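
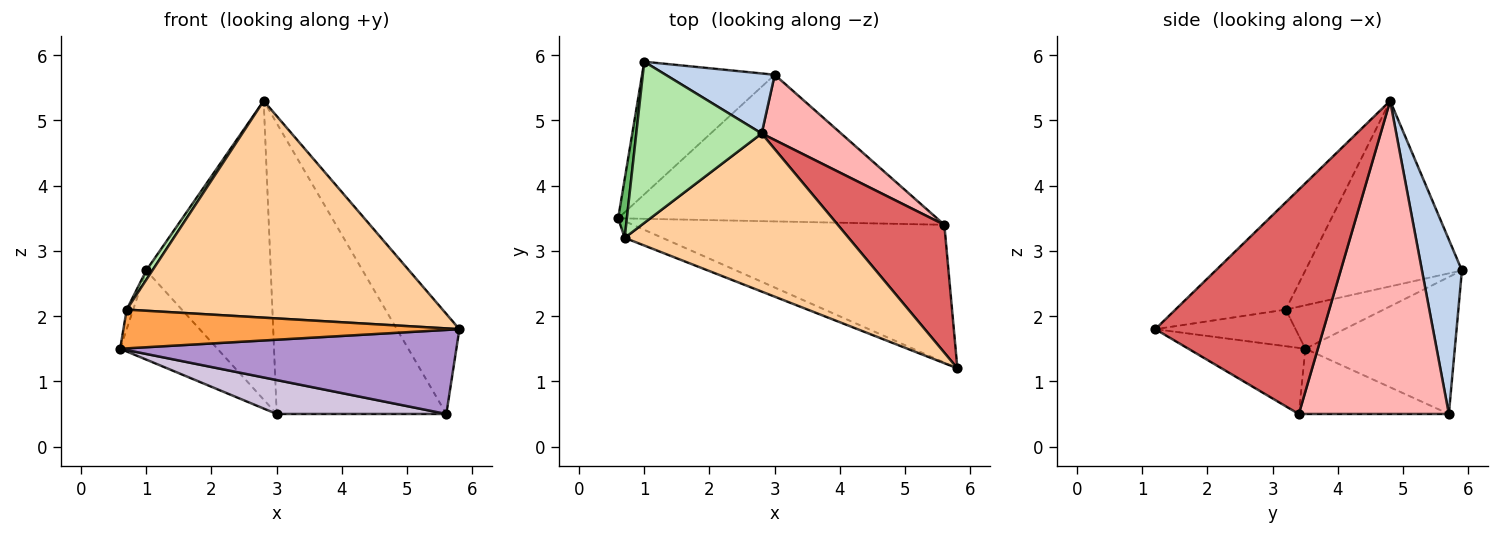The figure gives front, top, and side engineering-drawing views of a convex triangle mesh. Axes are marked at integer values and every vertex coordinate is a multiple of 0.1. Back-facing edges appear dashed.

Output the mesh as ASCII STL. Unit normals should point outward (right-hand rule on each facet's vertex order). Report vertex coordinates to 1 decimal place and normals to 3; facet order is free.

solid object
 facet normal -0.651 0.424 -0.630
  outer loop
   vertex 3.0 5.7 0.5
   vertex 0.6 3.5 1.5
   vertex 1.0 5.9 2.7
  endloop
 endfacet
 facet normal 0.300 0.935 0.188
  outer loop
   vertex 3.0 5.7 0.5
   vertex 1.0 5.9 2.7
   vertex 2.8 4.8 5.3
  endloop
 endfacet
 facet normal -0.358 -0.858 -0.369
  outer loop
   vertex 0.7 3.2 2.1
   vertex 0.6 3.5 1.5
   vertex 5.8 1.2 1.8
  endloop
 endfacet
 facet normal -0.272 -0.778 0.567
  outer loop
   vertex 0.7 3.2 2.1
   vertex 5.8 1.2 1.8
   vertex 2.8 4.8 5.3
  endloop
 endfacet
 facet normal -0.978 0.065 0.196
  outer loop
   vertex 0.7 3.2 2.1
   vertex 1.0 5.9 2.7
   vertex 0.6 3.5 1.5
  endloop
 endfacet
 facet normal -0.828 -0.032 0.560
  outer loop
   vertex 0.7 3.2 2.1
   vertex 2.8 4.8 5.3
   vertex 1.0 5.9 2.7
  endloop
 endfacet
 facet normal 0.856 0.318 0.407
  outer loop
   vertex 5.6 3.4 0.5
   vertex 2.8 4.8 5.3
   vertex 5.8 1.2 1.8
  endloop
 endfacet
 facet normal 0.653 0.739 0.166
  outer loop
   vertex 5.6 3.4 0.5
   vertex 3.0 5.7 0.5
   vertex 2.8 4.8 5.3
  endloop
 endfacet
 facet normal -0.178 -0.513 -0.840
  outer loop
   vertex 5.6 3.4 0.5
   vertex 5.8 1.2 1.8
   vertex 0.6 3.5 1.5
  endloop
 endfacet
 facet normal -0.196 -0.221 -0.955
  outer loop
   vertex 5.6 3.4 0.5
   vertex 0.6 3.5 1.5
   vertex 3.0 5.7 0.5
  endloop
 endfacet
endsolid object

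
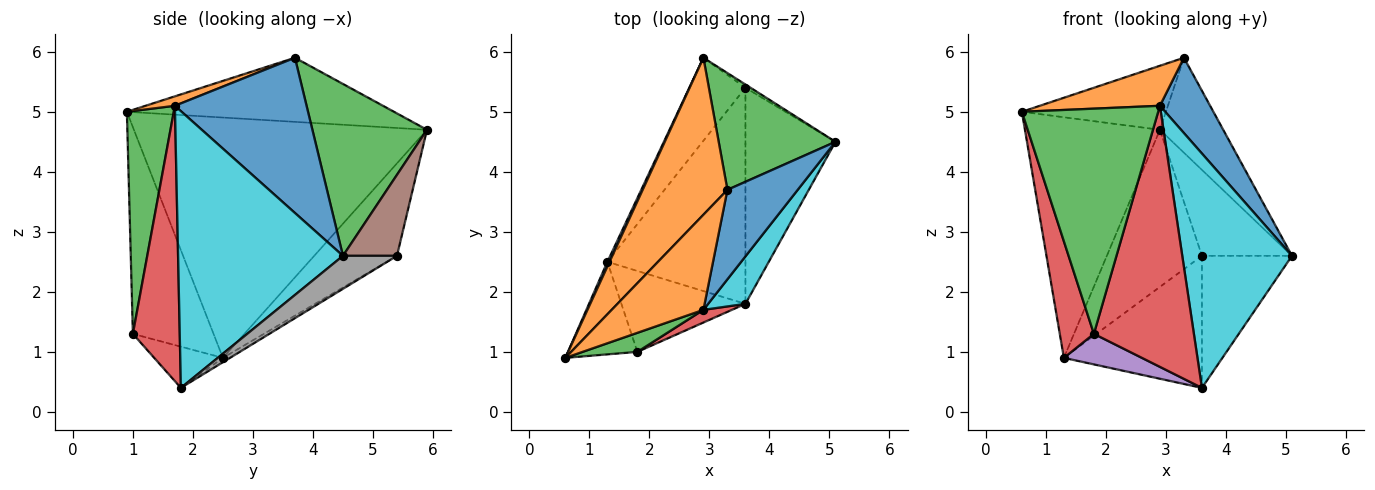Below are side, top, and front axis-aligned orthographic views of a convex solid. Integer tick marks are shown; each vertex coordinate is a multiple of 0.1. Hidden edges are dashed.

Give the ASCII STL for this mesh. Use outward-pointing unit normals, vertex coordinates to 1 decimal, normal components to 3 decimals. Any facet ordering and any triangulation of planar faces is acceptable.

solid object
 facet normal -0.908 0.418 0.008
  outer loop
   vertex 1.3 2.5 0.9
   vertex 0.6 0.9 5.0
   vertex 2.9 5.9 4.7
  endloop
 endfacet
 facet normal -0.574 0.309 0.758
  outer loop
   vertex 3.3 3.7 5.9
   vertex 2.9 5.9 4.7
   vertex 0.6 0.9 5.0
  endloop
 endfacet
 facet normal 0.752 0.416 0.511
  outer loop
   vertex 3.3 3.7 5.9
   vertex 5.1 4.5 2.6
   vertex 2.9 5.9 4.7
  endloop
 endfacet
 facet normal -0.880 -0.372 -0.295
  outer loop
   vertex 1.8 1.0 1.3
   vertex 0.6 0.9 5.0
   vertex 1.3 2.5 0.9
  endloop
 endfacet
 facet normal -0.297 -0.337 -0.893
  outer loop
   vertex 1.8 1.0 1.3
   vertex 1.3 2.5 0.9
   vertex 3.6 1.8 0.4
  endloop
 endfacet
 facet normal 0.514 0.857 -0.033
  outer loop
   vertex 3.6 5.4 2.6
   vertex 2.9 5.9 4.7
   vertex 5.1 4.5 2.6
  endloop
 endfacet
 facet normal -0.610 0.701 -0.370
  outer loop
   vertex 3.6 5.4 2.6
   vertex 1.3 2.5 0.9
   vertex 2.9 5.9 4.7
  endloop
 endfacet
 facet normal 0.299 0.498 -0.814
  outer loop
   vertex 3.6 5.4 2.6
   vertex 5.1 4.5 2.6
   vertex 3.6 1.8 0.4
  endloop
 endfacet
 facet normal -0.027 0.521 -0.853
  outer loop
   vertex 3.6 5.4 2.6
   vertex 3.6 1.8 0.4
   vertex 1.3 2.5 0.9
  endloop
 endfacet
 facet normal 0.827 -0.551 0.112
  outer loop
   vertex 2.9 1.7 5.1
   vertex 3.6 1.8 0.4
   vertex 5.1 4.5 2.6
  endloop
 endfacet
 facet normal 0.860 -0.328 0.390
  outer loop
   vertex 2.9 1.7 5.1
   vertex 5.1 4.5 2.6
   vertex 3.3 3.7 5.9
  endloop
 endfacet
 facet normal 0.094 -0.386 0.918
  outer loop
   vertex 2.9 1.7 5.1
   vertex 3.3 3.7 5.9
   vertex 0.6 0.9 5.0
  endloop
 endfacet
 facet normal 0.324 -0.943 0.080
  outer loop
   vertex 2.9 1.7 5.1
   vertex 0.6 0.9 5.0
   vertex 1.8 1.0 1.3
  endloop
 endfacet
 facet normal 0.424 -0.905 0.044
  outer loop
   vertex 2.9 1.7 5.1
   vertex 1.8 1.0 1.3
   vertex 3.6 1.8 0.4
  endloop
 endfacet
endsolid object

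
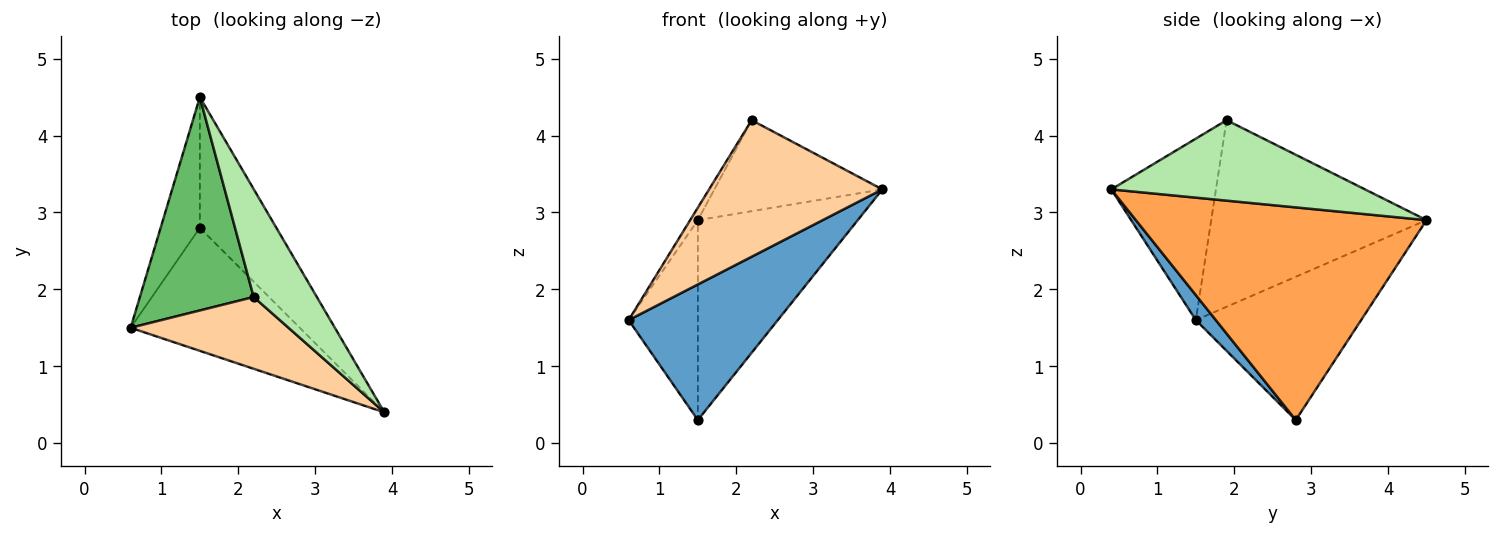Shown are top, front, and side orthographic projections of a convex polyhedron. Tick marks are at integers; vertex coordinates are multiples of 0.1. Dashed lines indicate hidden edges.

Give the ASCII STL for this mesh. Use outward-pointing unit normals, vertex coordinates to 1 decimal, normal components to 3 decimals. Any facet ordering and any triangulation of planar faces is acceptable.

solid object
 facet normal 0.099 -0.737 -0.669
  outer loop
   vertex 1.5 2.8 0.3
   vertex 3.9 0.4 3.3
   vertex 0.6 1.5 1.6
  endloop
 endfacet
 facet normal -0.894 0.374 -0.245
  outer loop
   vertex 1.5 2.8 0.3
   vertex 0.6 1.5 1.6
   vertex 1.5 4.5 2.9
  endloop
 endfacet
 facet normal 0.836 0.460 -0.301
  outer loop
   vertex 1.5 2.8 0.3
   vertex 1.5 4.5 2.9
   vertex 3.9 0.4 3.3
  endloop
 endfacet
 facet normal -0.472 -0.781 0.410
  outer loop
   vertex 2.2 1.9 4.2
   vertex 0.6 1.5 1.6
   vertex 3.9 0.4 3.3
  endloop
 endfacet
 facet normal -0.853 0.030 0.520
  outer loop
   vertex 2.2 1.9 4.2
   vertex 1.5 4.5 2.9
   vertex 0.6 1.5 1.6
  endloop
 endfacet
 facet normal 0.698 0.462 0.548
  outer loop
   vertex 2.2 1.9 4.2
   vertex 3.9 0.4 3.3
   vertex 1.5 4.5 2.9
  endloop
 endfacet
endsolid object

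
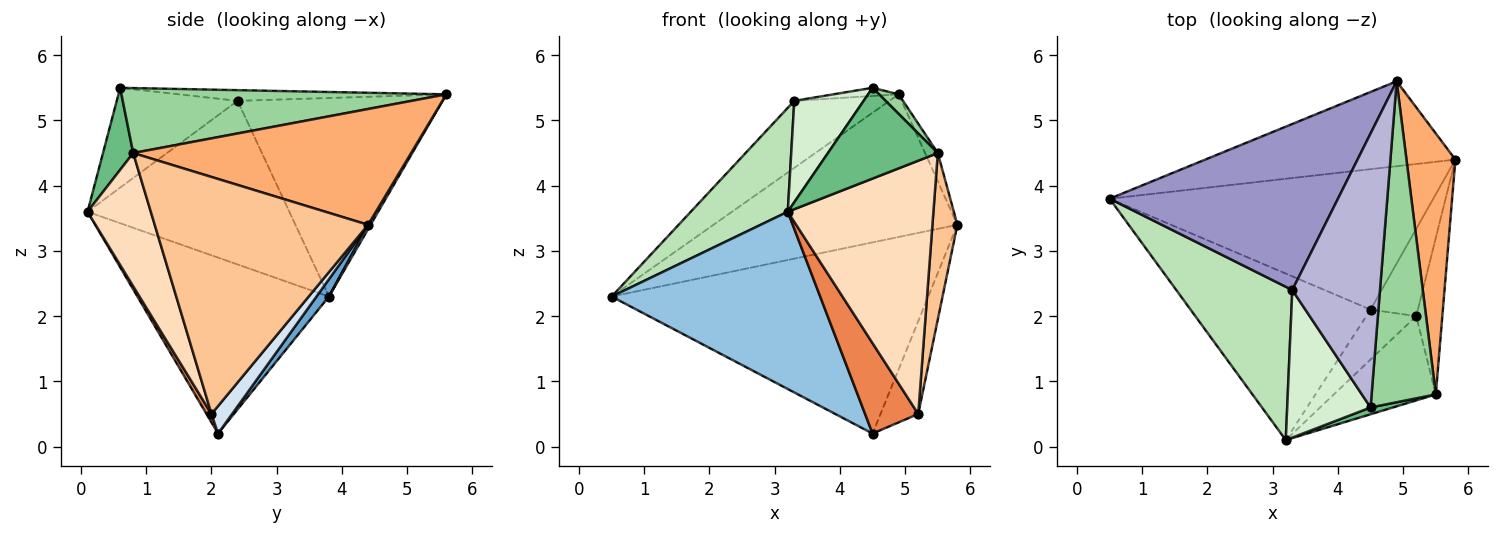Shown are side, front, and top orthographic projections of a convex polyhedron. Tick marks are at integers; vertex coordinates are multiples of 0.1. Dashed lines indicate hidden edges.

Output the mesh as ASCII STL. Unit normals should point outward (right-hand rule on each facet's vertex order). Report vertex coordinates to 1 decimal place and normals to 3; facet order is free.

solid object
 facet normal 0.032 0.805 -0.592
  outer loop
   vertex 4.5 2.1 0.2
   vertex 0.5 3.8 2.3
   vertex 5.8 4.4 3.4
  endloop
 endfacet
 facet normal -0.556 -0.606 -0.569
  outer loop
   vertex 4.5 2.1 0.2
   vertex 3.2 0.1 3.6
   vertex 0.5 3.8 2.3
  endloop
 endfacet
 facet normal 0.009 0.859 -0.512
  outer loop
   vertex 4.9 5.6 5.4
   vertex 5.8 4.4 3.4
   vertex 0.5 3.8 2.3
  endloop
 endfacet
 facet normal 0.370 0.677 -0.637
  outer loop
   vertex 5.2 2.0 0.5
   vertex 4.5 2.1 0.2
   vertex 5.8 4.4 3.4
  endloop
 endfacet
 facet normal 0.082 -0.872 -0.482
  outer loop
   vertex 5.2 2.0 0.5
   vertex 3.2 0.1 3.6
   vertex 4.5 2.1 0.2
  endloop
 endfacet
 facet normal 0.920 0.042 0.389
  outer loop
   vertex 5.5 0.8 4.5
   vertex 5.8 4.4 3.4
   vertex 4.9 5.6 5.4
  endloop
 endfacet
 facet normal 0.987 -0.115 -0.109
  outer loop
   vertex 5.5 0.8 4.5
   vertex 5.2 2.0 0.5
   vertex 5.8 4.4 3.4
  endloop
 endfacet
 facet normal 0.381 -0.877 -0.292
  outer loop
   vertex 5.5 0.8 4.5
   vertex 3.2 0.1 3.6
   vertex 5.2 2.0 0.5
  endloop
 endfacet
 facet normal 0.264 -0.962 0.072
  outer loop
   vertex 4.5 0.6 5.5
   vertex 3.2 0.1 3.6
   vertex 5.5 0.8 4.5
  endloop
 endfacet
 facet normal 0.711 -0.043 0.702
  outer loop
   vertex 4.5 0.6 5.5
   vertex 5.5 0.8 4.5
   vertex 4.9 5.6 5.4
  endloop
 endfacet
 facet normal -0.759 -0.365 0.539
  outer loop
   vertex 3.3 2.4 5.3
   vertex 0.5 3.8 2.3
   vertex 3.2 0.1 3.6
  endloop
 endfacet
 facet normal -0.702 -0.403 0.587
  outer loop
   vertex 3.3 2.4 5.3
   vertex 3.2 0.1 3.6
   vertex 4.5 0.6 5.5
  endloop
 endfacet
 facet normal -0.628 0.291 0.722
  outer loop
   vertex 3.3 2.4 5.3
   vertex 4.9 5.6 5.4
   vertex 0.5 3.8 2.3
  endloop
 endfacet
 facet normal -0.121 0.030 0.992
  outer loop
   vertex 3.3 2.4 5.3
   vertex 4.5 0.6 5.5
   vertex 4.9 5.6 5.4
  endloop
 endfacet
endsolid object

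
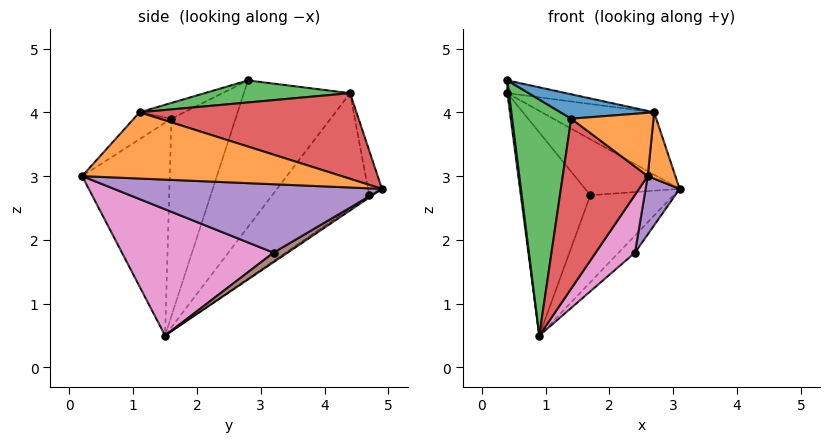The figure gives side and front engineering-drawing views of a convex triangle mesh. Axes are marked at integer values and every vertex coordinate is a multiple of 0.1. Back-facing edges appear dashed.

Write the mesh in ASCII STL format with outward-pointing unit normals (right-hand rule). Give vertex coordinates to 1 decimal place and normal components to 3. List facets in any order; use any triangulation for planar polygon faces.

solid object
 facet normal -0.993 -0.015 -0.119
  outer loop
   vertex 0.4 4.4 4.3
   vertex 0.9 1.5 0.5
   vertex 0.4 2.8 4.5
  endloop
 endfacet
 facet normal 0.994 -0.106 -0.004
  outer loop
   vertex 2.7 1.1 4.0
   vertex 2.6 0.2 3.0
   vertex 3.1 4.9 2.8
  endloop
 endfacet
 facet normal 0.294 0.119 0.948
  outer loop
   vertex 2.7 1.1 4.0
   vertex 0.4 4.4 4.3
   vertex 0.4 2.8 4.5
  endloop
 endfacet
 facet normal 0.440 0.228 0.868
  outer loop
   vertex 2.7 1.1 4.0
   vertex 3.1 4.9 2.8
   vertex 0.4 4.4 4.3
  endloop
 endfacet
 facet normal 0.894 -0.114 -0.433
  outer loop
   vertex 2.4 3.2 1.8
   vertex 3.1 4.9 2.8
   vertex 2.6 0.2 3.0
  endloop
 endfacet
 facet normal 0.325 0.376 -0.867
  outer loop
   vertex 2.4 3.2 1.8
   vertex 0.9 1.5 0.5
   vertex 3.1 4.9 2.8
  endloop
 endfacet
 facet normal 0.760 -0.197 -0.619
  outer loop
   vertex 2.4 3.2 1.8
   vertex 2.6 0.2 3.0
   vertex 0.9 1.5 0.5
  endloop
 endfacet
 facet normal -0.023 0.570 -0.821
  outer loop
   vertex 1.7 4.7 2.7
   vertex 3.1 4.9 2.8
   vertex 0.9 1.5 0.5
  endloop
 endfacet
 facet normal -0.146 0.987 0.067
  outer loop
   vertex 1.7 4.7 2.7
   vertex 0.4 4.4 4.3
   vertex 3.1 4.9 2.8
  endloop
 endfacet
 facet normal -0.712 0.510 -0.483
  outer loop
   vertex 1.7 4.7 2.7
   vertex 0.9 1.5 0.5
   vertex 0.4 4.4 4.3
  endloop
 endfacet
 facet normal -0.292 -0.611 0.736
  outer loop
   vertex 1.4 1.6 3.9
   vertex 2.7 1.1 4.0
   vertex 0.4 2.8 4.5
  endloop
 endfacet
 facet normal -0.315 -0.689 0.652
  outer loop
   vertex 1.4 1.6 3.9
   vertex 2.6 0.2 3.0
   vertex 2.7 1.1 4.0
  endloop
 endfacet
 facet normal -0.730 -0.672 0.127
  outer loop
   vertex 1.4 1.6 3.9
   vertex 0.4 2.8 4.5
   vertex 0.9 1.5 0.5
  endloop
 endfacet
 facet normal -0.712 -0.691 0.125
  outer loop
   vertex 1.4 1.6 3.9
   vertex 0.9 1.5 0.5
   vertex 2.6 0.2 3.0
  endloop
 endfacet
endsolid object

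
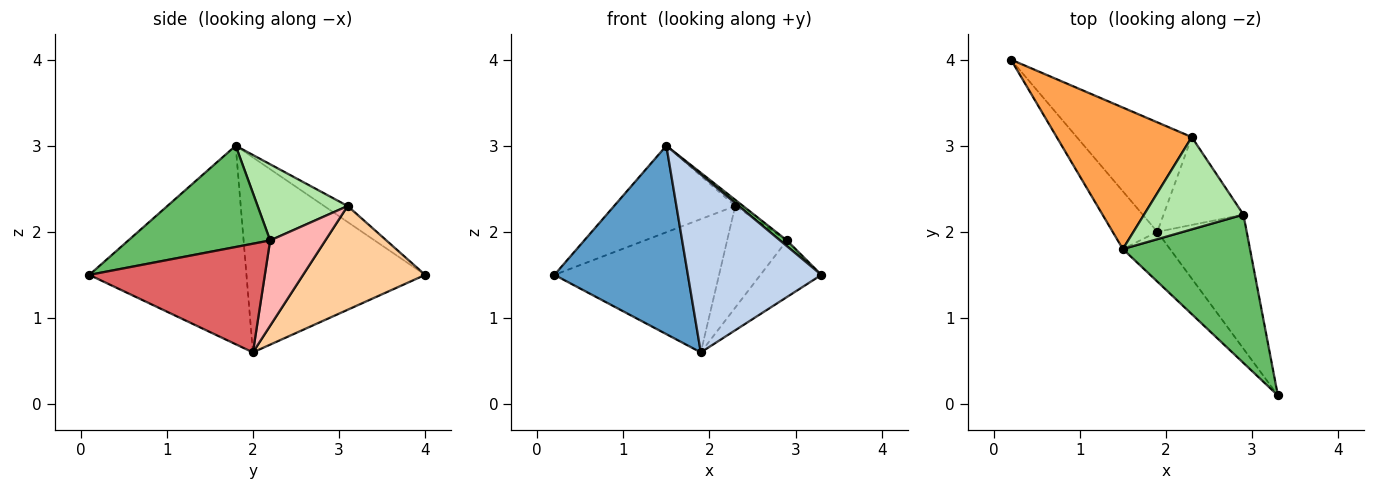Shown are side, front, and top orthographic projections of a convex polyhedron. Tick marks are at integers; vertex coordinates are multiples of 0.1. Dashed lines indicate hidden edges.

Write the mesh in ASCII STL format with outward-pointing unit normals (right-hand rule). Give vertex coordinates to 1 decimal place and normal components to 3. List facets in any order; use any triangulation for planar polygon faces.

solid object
 facet normal -0.788 -0.589 -0.180
  outer loop
   vertex 1.9 2.0 0.6
   vertex 1.5 1.8 3.0
   vertex 0.2 4.0 1.5
  endloop
 endfacet
 facet normal -0.750 -0.637 -0.178
  outer loop
   vertex 1.9 2.0 0.6
   vertex 3.3 0.1 1.5
   vertex 1.5 1.8 3.0
  endloop
 endfacet
 facet normal -0.101 0.519 0.849
  outer loop
   vertex 2.3 3.1 2.3
   vertex 0.2 4.0 1.5
   vertex 1.5 1.8 3.0
  endloop
 endfacet
 facet normal 0.497 0.670 -0.551
  outer loop
   vertex 2.3 3.1 2.3
   vertex 1.9 2.0 0.6
   vertex 0.2 4.0 1.5
  endloop
 endfacet
 facet normal 0.623 -0.030 0.782
  outer loop
   vertex 2.9 2.2 1.9
   vertex 1.5 1.8 3.0
   vertex 3.3 0.1 1.5
  endloop
 endfacet
 facet normal 0.608 0.053 0.792
  outer loop
   vertex 2.9 2.2 1.9
   vertex 2.3 3.1 2.3
   vertex 1.5 1.8 3.0
  endloop
 endfacet
 facet normal 0.746 0.259 -0.614
  outer loop
   vertex 2.9 2.2 1.9
   vertex 3.3 0.1 1.5
   vertex 1.9 2.0 0.6
  endloop
 endfacet
 facet normal 0.573 0.620 -0.536
  outer loop
   vertex 2.9 2.2 1.9
   vertex 1.9 2.0 0.6
   vertex 2.3 3.1 2.3
  endloop
 endfacet
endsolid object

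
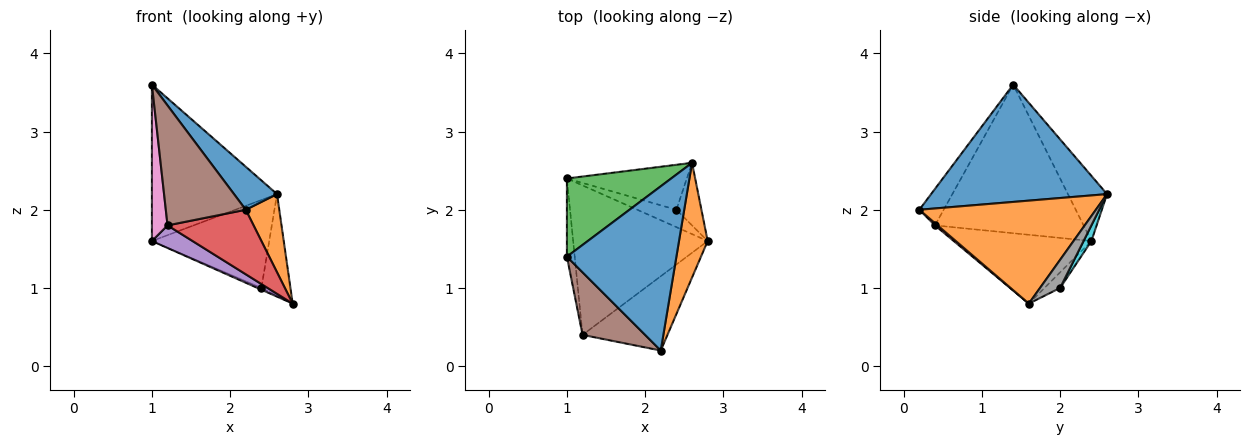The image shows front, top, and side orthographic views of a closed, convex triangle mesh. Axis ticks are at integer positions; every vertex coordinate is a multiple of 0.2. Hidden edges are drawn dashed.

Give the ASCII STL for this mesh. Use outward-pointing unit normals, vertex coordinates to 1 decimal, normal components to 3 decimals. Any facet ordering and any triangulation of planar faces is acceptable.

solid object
 facet normal 0.720 -0.176 0.672
  outer loop
   vertex 2.6 2.6 2.2
   vertex 1.0 1.4 3.6
   vertex 2.2 0.2 2.0
  endloop
 endfacet
 facet normal 0.948 -0.180 0.264
  outer loop
   vertex 2.6 2.6 2.2
   vertex 2.2 0.2 2.0
   vertex 2.8 1.6 0.8
  endloop
 endfacet
 facet normal -0.269 0.861 0.431
  outer loop
   vertex 1.0 2.4 1.6
   vertex 1.0 1.4 3.6
   vertex 2.6 2.6 2.2
  endloop
 endfacet
 facet normal 0.020 -0.656 -0.755
  outer loop
   vertex 1.2 0.4 1.8
   vertex 2.8 1.6 0.8
   vertex 2.2 0.2 2.0
  endloop
 endfacet
 facet normal -0.451 -0.133 -0.882
  outer loop
   vertex 1.2 0.4 1.8
   vertex 1.0 2.4 1.6
   vertex 2.8 1.6 0.8
  endloop
 endfacet
 facet normal -0.261 -0.856 0.447
  outer loop
   vertex 1.2 0.4 1.8
   vertex 2.2 0.2 2.0
   vertex 1.0 1.4 3.6
  endloop
 endfacet
 facet normal -0.993 -0.105 -0.052
  outer loop
   vertex 1.2 0.4 1.8
   vertex 1.0 1.4 3.6
   vertex 1.0 2.4 1.6
  endloop
 endfacet
 facet normal 0.508 0.734 -0.451
  outer loop
   vertex 2.4 2.0 1.0
   vertex 2.6 2.6 2.2
   vertex 2.8 1.6 0.8
  endloop
 endfacet
 facet normal -0.370 0.092 -0.925
  outer loop
   vertex 2.4 2.0 1.0
   vertex 2.8 1.6 0.8
   vertex 1.0 2.4 1.6
  endloop
 endfacet
 facet normal 0.059 0.889 -0.454
  outer loop
   vertex 2.4 2.0 1.0
   vertex 1.0 2.4 1.6
   vertex 2.6 2.6 2.2
  endloop
 endfacet
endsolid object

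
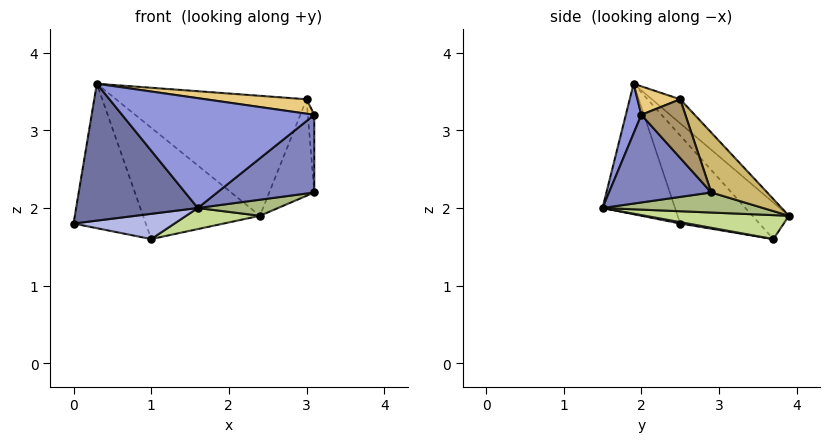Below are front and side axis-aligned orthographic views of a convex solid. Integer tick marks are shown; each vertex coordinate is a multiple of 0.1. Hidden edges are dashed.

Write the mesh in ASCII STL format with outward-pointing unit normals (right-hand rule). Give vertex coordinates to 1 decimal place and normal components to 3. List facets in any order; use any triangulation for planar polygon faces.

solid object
 facet normal -0.502 -0.842 -0.197
  outer loop
   vertex 0.3 1.9 3.6
   vertex 0.0 2.5 1.8
   vertex 1.6 1.5 2.0
  endloop
 endfacet
 facet normal 0.616 -0.585 -0.527
  outer loop
   vertex 3.1 2.0 3.2
   vertex 1.6 1.5 2.0
   vertex 3.1 2.9 2.2
  endloop
 endfacet
 facet normal 0.077 -0.951 0.300
  outer loop
   vertex 3.1 2.0 3.2
   vertex 0.3 1.9 3.6
   vertex 1.6 1.5 2.0
  endloop
 endfacet
 facet normal 0.013 -0.175 -0.984
  outer loop
   vertex 1.0 3.7 1.6
   vertex 1.6 1.5 2.0
   vertex 0.0 2.5 1.8
  endloop
 endfacet
 facet normal -0.698 0.636 0.328
  outer loop
   vertex 1.0 3.7 1.6
   vertex 0.0 2.5 1.8
   vertex 0.3 1.9 3.6
  endloop
 endfacet
 facet normal 0.241 -0.120 -0.963
  outer loop
   vertex 2.4 3.9 1.9
   vertex 3.1 2.9 2.2
   vertex 1.6 1.5 2.0
  endloop
 endfacet
 facet normal 0.224 -0.115 -0.968
  outer loop
   vertex 2.4 3.9 1.9
   vertex 1.6 1.5 2.0
   vertex 1.0 3.7 1.6
  endloop
 endfacet
 facet normal -0.238 0.762 0.602
  outer loop
   vertex 2.4 3.9 1.9
   vertex 1.0 3.7 1.6
   vertex 0.3 1.9 3.6
  endloop
 endfacet
 facet normal 0.981 0.144 0.130
  outer loop
   vertex 3.0 2.5 3.4
   vertex 3.1 2.0 3.2
   vertex 3.1 2.9 2.2
  endloop
 endfacet
 facet normal 0.751 0.605 0.264
  outer loop
   vertex 3.0 2.5 3.4
   vertex 3.1 2.9 2.2
   vertex 2.4 3.9 1.9
  endloop
 endfacet
 facet normal 0.145 -0.342 0.928
  outer loop
   vertex 3.0 2.5 3.4
   vertex 0.3 1.9 3.6
   vertex 3.1 2.0 3.2
  endloop
 endfacet
 facet normal -0.105 0.706 0.701
  outer loop
   vertex 3.0 2.5 3.4
   vertex 2.4 3.9 1.9
   vertex 0.3 1.9 3.6
  endloop
 endfacet
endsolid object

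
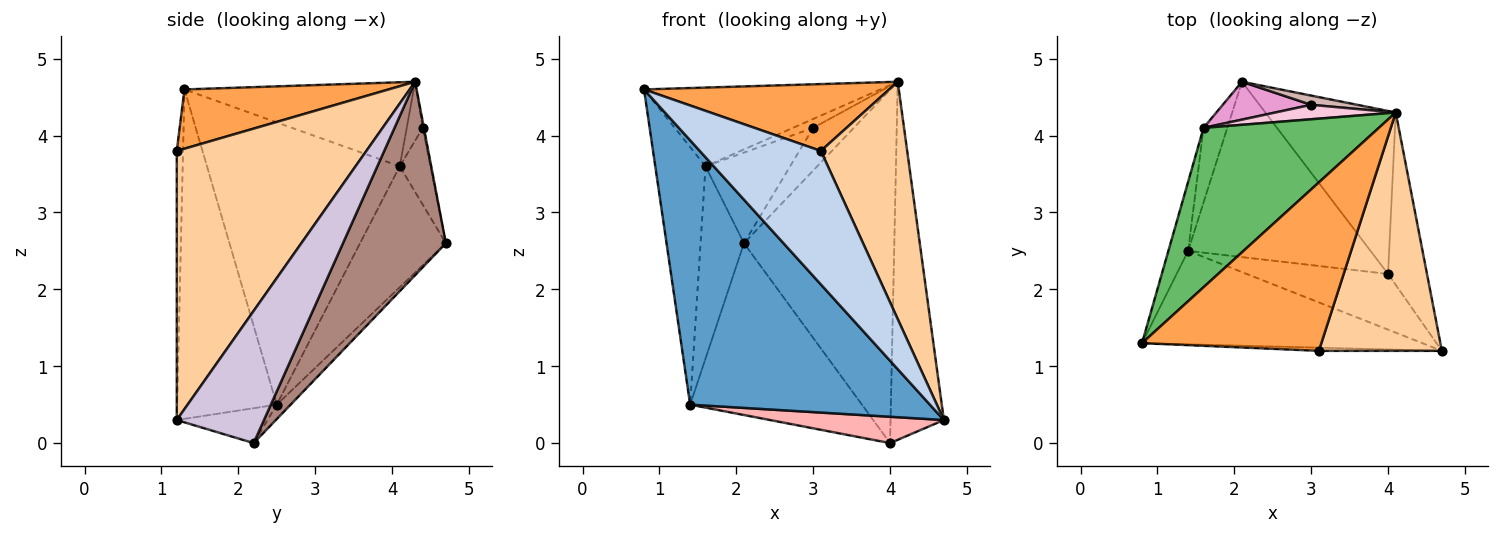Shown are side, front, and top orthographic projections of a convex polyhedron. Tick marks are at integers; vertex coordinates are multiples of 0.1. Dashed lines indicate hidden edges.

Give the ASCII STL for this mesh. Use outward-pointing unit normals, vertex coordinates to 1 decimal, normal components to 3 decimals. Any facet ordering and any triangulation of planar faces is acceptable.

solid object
 facet normal -0.365 -0.878 -0.310
  outer loop
   vertex 1.4 2.5 0.5
   vertex 4.7 1.2 0.3
   vertex 0.8 1.3 4.6
  endloop
 endfacet
 facet normal -0.052 -0.998 -0.024
  outer loop
   vertex 3.1 1.2 3.8
   vertex 0.8 1.3 4.6
   vertex 4.7 1.2 0.3
  endloop
 endfacet
 facet normal 0.294 -0.353 0.888
  outer loop
   vertex 3.1 1.2 3.8
   vertex 4.1 4.3 4.7
   vertex 0.8 1.3 4.6
  endloop
 endfacet
 facet normal 0.840 -0.383 0.384
  outer loop
   vertex 3.1 1.2 3.8
   vertex 4.7 1.2 0.3
   vertex 4.1 4.3 4.7
  endloop
 endfacet
 facet normal -0.395 0.407 0.824
  outer loop
   vertex 1.6 4.1 3.6
   vertex 0.8 1.3 4.6
   vertex 4.1 4.3 4.7
  endloop
 endfacet
 facet normal -0.965 0.252 -0.068
  outer loop
   vertex 1.6 4.1 3.6
   vertex 1.4 2.5 0.5
   vertex 0.8 1.3 4.6
  endloop
 endfacet
 facet normal -0.879 0.445 -0.173
  outer loop
   vertex 1.6 4.1 3.6
   vertex 2.1 4.7 2.6
   vertex 1.4 2.5 0.5
  endloop
 endfacet
 facet normal -0.218 -0.417 -0.882
  outer loop
   vertex 4.0 2.2 0.0
   vertex 4.7 1.2 0.3
   vertex 1.4 2.5 0.5
  endloop
 endfacet
 facet normal -0.057 0.699 -0.713
  outer loop
   vertex 4.0 2.2 0.0
   vertex 1.4 2.5 0.5
   vertex 2.1 4.7 2.6
  endloop
 endfacet
 facet normal 0.827 0.506 -0.244
  outer loop
   vertex 4.0 2.2 0.0
   vertex 4.1 4.3 4.7
   vertex 4.7 1.2 0.3
  endloop
 endfacet
 facet normal 0.528 0.771 -0.356
  outer loop
   vertex 4.0 2.2 0.0
   vertex 2.1 4.7 2.6
   vertex 4.1 4.3 4.7
  endloop
 endfacet
 facet normal -0.026 0.977 0.211
  outer loop
   vertex 3.0 4.4 4.1
   vertex 4.1 4.3 4.7
   vertex 2.1 4.7 2.6
  endloop
 endfacet
 facet normal -0.318 0.875 0.366
  outer loop
   vertex 3.0 4.4 4.1
   vertex 2.1 4.7 2.6
   vertex 1.6 4.1 3.6
  endloop
 endfacet
 facet normal -0.384 0.485 0.786
  outer loop
   vertex 3.0 4.4 4.1
   vertex 1.6 4.1 3.6
   vertex 4.1 4.3 4.7
  endloop
 endfacet
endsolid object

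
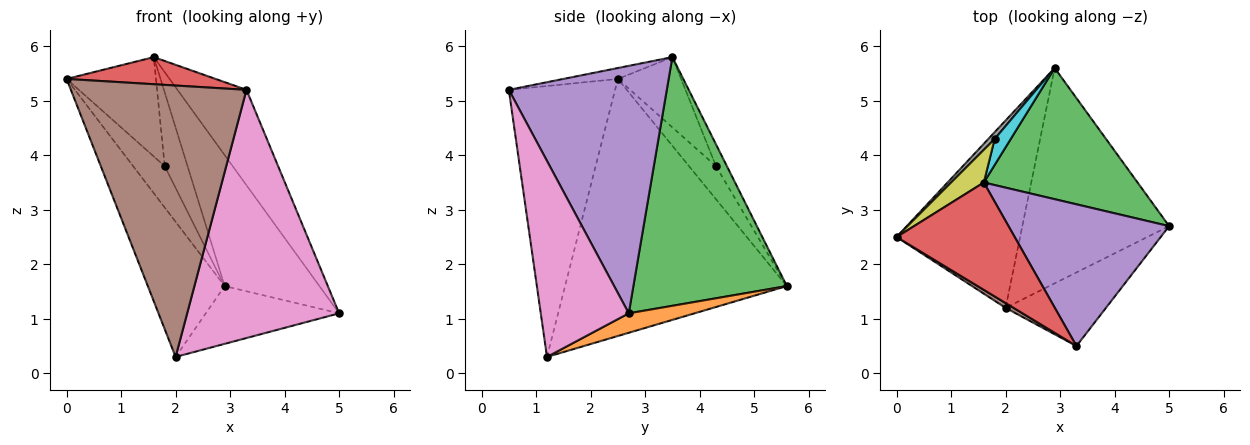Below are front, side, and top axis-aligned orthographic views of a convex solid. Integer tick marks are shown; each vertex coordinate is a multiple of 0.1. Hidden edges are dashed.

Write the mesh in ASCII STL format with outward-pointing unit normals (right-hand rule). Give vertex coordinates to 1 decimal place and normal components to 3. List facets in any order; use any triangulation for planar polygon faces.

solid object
 facet normal -0.860 0.298 -0.413
  outer loop
   vertex 2.0 1.2 0.3
   vertex 0.0 2.5 5.4
   vertex 2.9 5.6 1.6
  endloop
 endfacet
 facet normal 0.127 0.257 -0.958
  outer loop
   vertex 2.0 1.2 0.3
   vertex 2.9 5.6 1.6
   vertex 5.0 2.7 1.1
  endloop
 endfacet
 facet normal 0.753 0.465 0.466
  outer loop
   vertex 1.6 3.5 5.8
   vertex 5.0 2.7 1.1
   vertex 2.9 5.6 1.6
  endloop
 endfacet
 facet normal -0.089 -0.244 0.966
  outer loop
   vertex 3.3 0.5 5.2
   vertex 1.6 3.5 5.8
   vertex 0.0 2.5 5.4
  endloop
 endfacet
 facet normal 0.788 0.344 0.511
  outer loop
   vertex 3.3 0.5 5.2
   vertex 5.0 2.7 1.1
   vertex 1.6 3.5 5.8
  endloop
 endfacet
 facet normal -0.518 -0.856 0.015
  outer loop
   vertex 3.3 0.5 5.2
   vertex 0.0 2.5 5.4
   vertex 2.0 1.2 0.3
  endloop
 endfacet
 facet normal 0.485 -0.838 -0.249
  outer loop
   vertex 3.3 0.5 5.2
   vertex 2.0 1.2 0.3
   vertex 5.0 2.7 1.1
  endloop
 endfacet
 facet normal -0.645 0.754 0.123
  outer loop
   vertex 1.8 4.3 3.8
   vertex 2.9 5.6 1.6
   vertex 0.0 2.5 5.4
  endloop
 endfacet
 facet normal -0.558 0.788 0.260
  outer loop
   vertex 1.8 4.3 3.8
   vertex 0.0 2.5 5.4
   vertex 1.6 3.5 5.8
  endloop
 endfacet
 facet normal -0.410 0.860 0.303
  outer loop
   vertex 1.8 4.3 3.8
   vertex 1.6 3.5 5.8
   vertex 2.9 5.6 1.6
  endloop
 endfacet
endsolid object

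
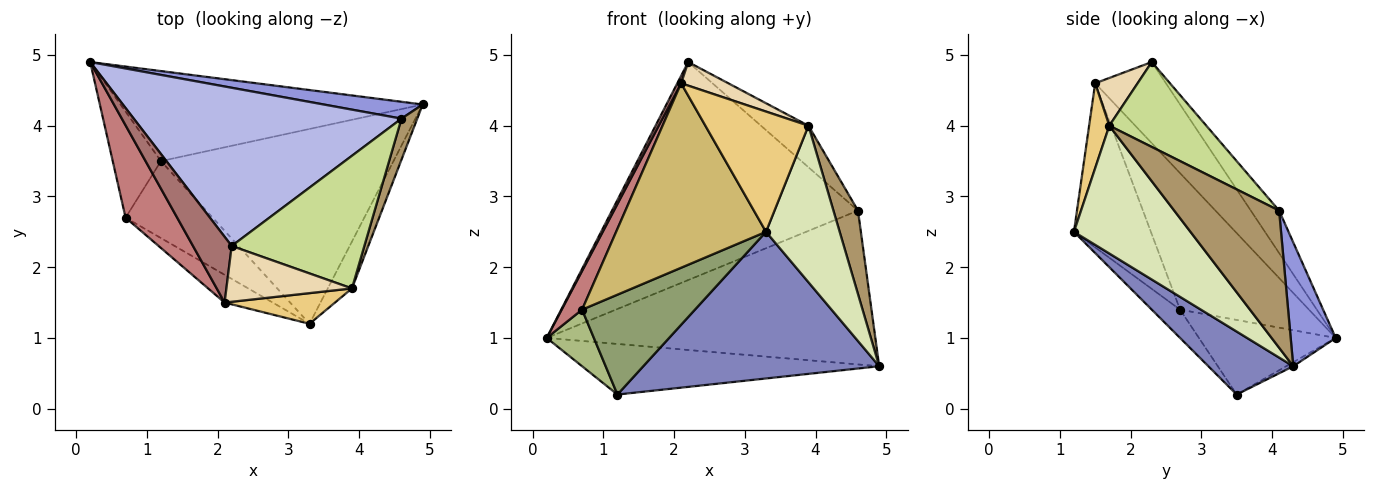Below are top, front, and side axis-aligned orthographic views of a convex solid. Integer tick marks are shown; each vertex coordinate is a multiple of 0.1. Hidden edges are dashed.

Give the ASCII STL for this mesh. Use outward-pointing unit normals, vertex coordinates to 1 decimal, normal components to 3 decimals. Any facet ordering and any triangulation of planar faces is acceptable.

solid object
 facet normal -0.012 0.490 -0.872
  outer loop
   vertex 1.2 3.5 0.2
   vertex 0.2 4.9 1.0
   vertex 4.9 4.3 0.6
  endloop
 endfacet
 facet normal 0.212 -0.588 -0.781
  outer loop
   vertex 1.2 3.5 0.2
   vertex 4.9 4.3 0.6
   vertex 3.3 1.2 2.5
  endloop
 endfacet
 facet normal 0.135 0.985 0.108
  outer loop
   vertex 4.6 4.1 2.8
   vertex 4.9 4.3 0.6
   vertex 0.2 4.9 1.0
  endloop
 endfacet
 facet normal -0.093 0.806 0.585
  outer loop
   vertex 4.6 4.1 2.8
   vertex 0.2 4.9 1.0
   vertex 2.2 2.3 4.9
  endloop
 endfacet
 facet normal -0.195 -0.777 -0.599
  outer loop
   vertex 0.7 2.7 1.4
   vertex 1.2 3.5 0.2
   vertex 3.3 1.2 2.5
  endloop
 endfacet
 facet normal -0.807 -0.278 -0.522
  outer loop
   vertex 0.7 2.7 1.4
   vertex 0.2 4.9 1.0
   vertex 1.2 3.5 0.2
  endloop
 endfacet
 facet normal 0.521 0.255 0.814
  outer loop
   vertex 3.9 1.7 4.0
   vertex 4.6 4.1 2.8
   vertex 2.2 2.3 4.9
  endloop
 endfacet
 facet normal 0.835 -0.528 -0.158
  outer loop
   vertex 3.9 1.7 4.0
   vertex 3.3 1.2 2.5
   vertex 4.9 4.3 0.6
  endloop
 endfacet
 facet normal 0.968 -0.227 0.111
  outer loop
   vertex 3.9 1.7 4.0
   vertex 4.9 4.3 0.6
   vertex 4.6 4.1 2.8
  endloop
 endfacet
 facet normal -0.453 -0.882 -0.133
  outer loop
   vertex 2.1 1.5 4.6
   vertex 0.7 2.7 1.4
   vertex 3.3 1.2 2.5
  endloop
 endfacet
 facet normal 0.187 -0.952 0.243
  outer loop
   vertex 2.1 1.5 4.6
   vertex 3.3 1.2 2.5
   vertex 3.9 1.7 4.0
  endloop
 endfacet
 facet normal 0.331 -0.367 0.869
  outer loop
   vertex 2.1 1.5 4.6
   vertex 3.9 1.7 4.0
   vertex 2.2 2.3 4.9
  endloop
 endfacet
 facet normal -0.902 -0.049 0.430
  outer loop
   vertex 2.1 1.5 4.6
   vertex 2.2 2.3 4.9
   vertex 0.2 4.9 1.0
  endloop
 endfacet
 facet normal -0.925 -0.147 0.350
  outer loop
   vertex 2.1 1.5 4.6
   vertex 0.2 4.9 1.0
   vertex 0.7 2.7 1.4
  endloop
 endfacet
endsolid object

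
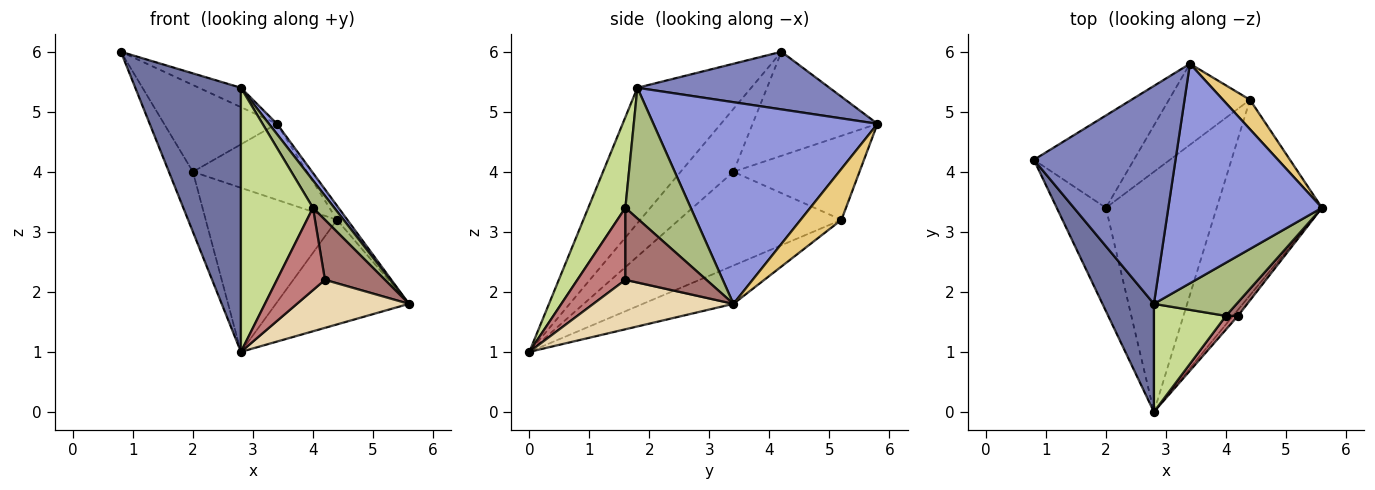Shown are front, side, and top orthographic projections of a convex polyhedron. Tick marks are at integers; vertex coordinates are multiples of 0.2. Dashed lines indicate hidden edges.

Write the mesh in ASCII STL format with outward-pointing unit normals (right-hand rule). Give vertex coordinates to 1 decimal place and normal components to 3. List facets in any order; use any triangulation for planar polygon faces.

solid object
 facet normal -0.706 -0.655 0.268
  outer loop
   vertex 2.8 1.8 5.4
   vertex 0.8 4.2 6.0
   vertex 2.8 0.0 1.0
  endloop
 endfacet
 facet normal 0.376 0.082 0.923
  outer loop
   vertex 2.8 1.8 5.4
   vertex 3.4 5.8 4.8
   vertex 0.8 4.2 6.0
  endloop
 endfacet
 facet normal 0.795 -0.028 0.606
  outer loop
   vertex 2.8 1.8 5.4
   vertex 5.6 3.4 1.8
   vertex 3.4 5.8 4.8
  endloop
 endfacet
 facet normal -0.742 0.337 -0.580
  outer loop
   vertex 2.0 3.4 4.0
   vertex 2.8 0.0 1.0
   vertex 0.8 4.2 6.0
  endloop
 endfacet
 facet normal -0.604 0.546 -0.581
  outer loop
   vertex 2.0 3.4 4.0
   vertex 0.8 4.2 6.0
   vertex 3.4 5.8 4.8
  endloop
 endfacet
 facet normal 0.815 -0.266 0.515
  outer loop
   vertex 4.0 1.6 3.4
   vertex 5.6 3.4 1.8
   vertex 2.8 1.8 5.4
  endloop
 endfacet
 facet normal 0.430 -0.835 0.342
  outer loop
   vertex 4.0 1.6 3.4
   vertex 2.8 1.8 5.4
   vertex 2.8 0.0 1.0
  endloop
 endfacet
 facet normal -0.573 0.463 -0.677
  outer loop
   vertex 4.4 5.2 3.2
   vertex 2.8 0.0 1.0
   vertex 2.0 3.4 4.0
  endloop
 endfacet
 facet normal -0.603 0.546 -0.582
  outer loop
   vertex 4.4 5.2 3.2
   vertex 2.0 3.4 4.0
   vertex 3.4 5.8 4.8
  endloop
 endfacet
 facet normal -0.306 0.449 -0.840
  outer loop
   vertex 4.4 5.2 3.2
   vertex 5.6 3.4 1.8
   vertex 2.8 0.0 1.0
  endloop
 endfacet
 facet normal 0.862 0.220 0.456
  outer loop
   vertex 4.4 5.2 3.2
   vertex 3.4 5.8 4.8
   vertex 5.6 3.4 1.8
  endloop
 endfacet
 facet normal 0.778 -0.623 -0.078
  outer loop
   vertex 4.2 1.6 2.2
   vertex 2.8 0.0 1.0
   vertex 5.6 3.4 1.8
  endloop
 endfacet
 facet normal 0.796 -0.590 0.133
  outer loop
   vertex 4.2 1.6 2.2
   vertex 5.6 3.4 1.8
   vertex 4.0 1.6 3.4
  endloop
 endfacet
 facet normal 0.702 -0.702 0.117
  outer loop
   vertex 4.2 1.6 2.2
   vertex 4.0 1.6 3.4
   vertex 2.8 0.0 1.0
  endloop
 endfacet
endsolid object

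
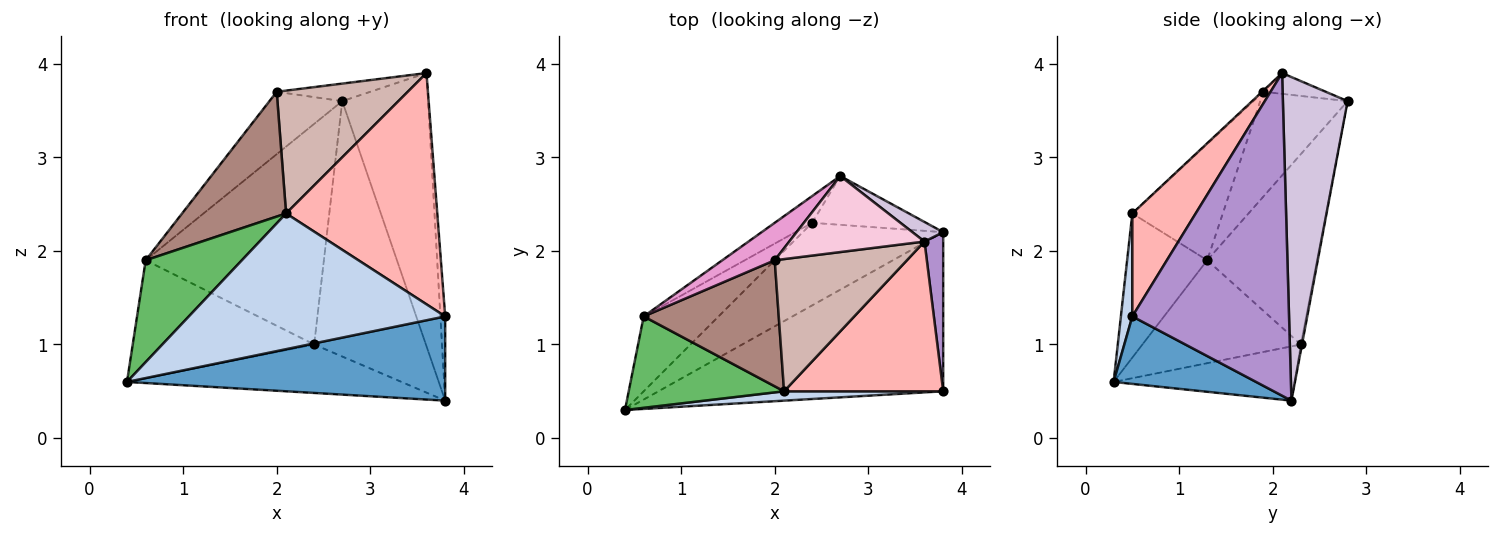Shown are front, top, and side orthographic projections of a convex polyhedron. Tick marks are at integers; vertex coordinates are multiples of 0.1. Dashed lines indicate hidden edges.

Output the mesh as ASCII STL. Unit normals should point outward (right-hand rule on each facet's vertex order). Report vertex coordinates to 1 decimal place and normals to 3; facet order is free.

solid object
 facet normal 0.205 -0.458 -0.865
  outer loop
   vertex 3.8 2.2 0.4
   vertex 3.8 0.5 1.3
   vertex 0.4 0.3 0.6
  endloop
 endfacet
 facet normal 0.044 -0.997 0.069
  outer loop
   vertex 2.1 0.5 2.4
   vertex 0.4 0.3 0.6
   vertex 3.8 0.5 1.3
  endloop
 endfacet
 facet normal -0.316 0.480 -0.818
  outer loop
   vertex 2.4 2.3 1.0
   vertex 3.8 2.2 0.4
   vertex 0.4 0.3 0.6
  endloop
 endfacet
 facet normal -0.010 0.982 -0.188
  outer loop
   vertex 2.4 2.3 1.0
   vertex 2.7 2.8 3.6
   vertex 3.8 2.2 0.4
  endloop
 endfacet
 facet normal -0.527 -0.633 0.568
  outer loop
   vertex 0.6 1.3 1.9
   vertex 0.4 0.3 0.6
   vertex 2.1 0.5 2.4
  endloop
 endfacet
 facet normal -0.593 0.680 -0.431
  outer loop
   vertex 0.6 1.3 1.9
   vertex 2.4 2.3 1.0
   vertex 0.4 0.3 0.6
  endloop
 endfacet
 facet normal -0.522 0.847 -0.103
  outer loop
   vertex 0.6 1.3 1.9
   vertex 2.7 2.8 3.6
   vertex 2.4 2.3 1.0
  endloop
 endfacet
 facet normal 0.332 -0.792 0.513
  outer loop
   vertex 3.6 2.1 3.9
   vertex 2.1 0.5 2.4
   vertex 3.8 0.5 1.3
  endloop
 endfacet
 facet normal 0.998 0.031 0.058
  outer loop
   vertex 3.6 2.1 3.9
   vertex 3.8 0.5 1.3
   vertex 3.8 2.2 0.4
  endloop
 endfacet
 facet normal 0.601 0.797 0.057
  outer loop
   vertex 3.6 2.1 3.9
   vertex 3.8 2.2 0.4
   vertex 2.7 2.8 3.6
  endloop
 endfacet
 facet normal -0.522 -0.600 0.606
  outer loop
   vertex 2.0 1.9 3.7
   vertex 0.6 1.3 1.9
   vertex 2.1 0.5 2.4
  endloop
 endfacet
 facet normal -0.006 -0.681 0.733
  outer loop
   vertex 2.0 1.9 3.7
   vertex 2.1 0.5 2.4
   vertex 3.6 2.1 3.9
  endloop
 endfacet
 facet normal -0.717 0.598 0.359
  outer loop
   vertex 2.0 1.9 3.7
   vertex 2.7 2.8 3.6
   vertex 0.6 1.3 1.9
  endloop
 endfacet
 facet normal -0.148 0.222 0.964
  outer loop
   vertex 2.0 1.9 3.7
   vertex 3.6 2.1 3.9
   vertex 2.7 2.8 3.6
  endloop
 endfacet
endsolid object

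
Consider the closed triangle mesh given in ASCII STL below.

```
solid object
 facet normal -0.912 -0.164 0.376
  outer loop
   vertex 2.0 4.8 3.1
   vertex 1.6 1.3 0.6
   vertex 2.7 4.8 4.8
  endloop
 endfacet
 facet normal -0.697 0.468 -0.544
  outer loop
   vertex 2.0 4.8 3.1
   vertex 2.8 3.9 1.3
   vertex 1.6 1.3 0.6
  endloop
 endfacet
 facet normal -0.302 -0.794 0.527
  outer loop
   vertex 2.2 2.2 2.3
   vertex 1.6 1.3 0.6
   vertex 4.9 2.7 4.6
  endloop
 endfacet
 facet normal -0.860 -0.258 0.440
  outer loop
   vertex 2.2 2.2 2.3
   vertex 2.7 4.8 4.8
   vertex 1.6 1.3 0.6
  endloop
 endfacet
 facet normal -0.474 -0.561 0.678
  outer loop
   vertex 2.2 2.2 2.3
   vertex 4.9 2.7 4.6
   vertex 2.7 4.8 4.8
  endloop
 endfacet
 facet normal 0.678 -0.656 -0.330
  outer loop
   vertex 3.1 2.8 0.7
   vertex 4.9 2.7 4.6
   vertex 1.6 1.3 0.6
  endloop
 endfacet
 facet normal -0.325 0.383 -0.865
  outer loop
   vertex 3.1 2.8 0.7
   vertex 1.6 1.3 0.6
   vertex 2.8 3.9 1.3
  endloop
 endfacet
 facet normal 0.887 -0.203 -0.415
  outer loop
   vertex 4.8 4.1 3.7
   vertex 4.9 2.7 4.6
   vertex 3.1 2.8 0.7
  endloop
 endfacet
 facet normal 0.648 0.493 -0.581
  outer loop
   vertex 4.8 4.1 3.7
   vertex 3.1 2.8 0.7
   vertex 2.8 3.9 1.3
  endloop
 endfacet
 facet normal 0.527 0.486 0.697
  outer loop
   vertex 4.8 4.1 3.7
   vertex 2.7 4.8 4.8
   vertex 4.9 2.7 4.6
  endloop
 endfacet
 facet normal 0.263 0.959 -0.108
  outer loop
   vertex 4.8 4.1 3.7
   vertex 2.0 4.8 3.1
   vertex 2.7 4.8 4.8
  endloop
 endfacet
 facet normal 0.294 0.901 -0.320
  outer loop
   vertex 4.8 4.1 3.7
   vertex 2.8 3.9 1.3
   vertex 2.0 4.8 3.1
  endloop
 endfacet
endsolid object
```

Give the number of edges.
18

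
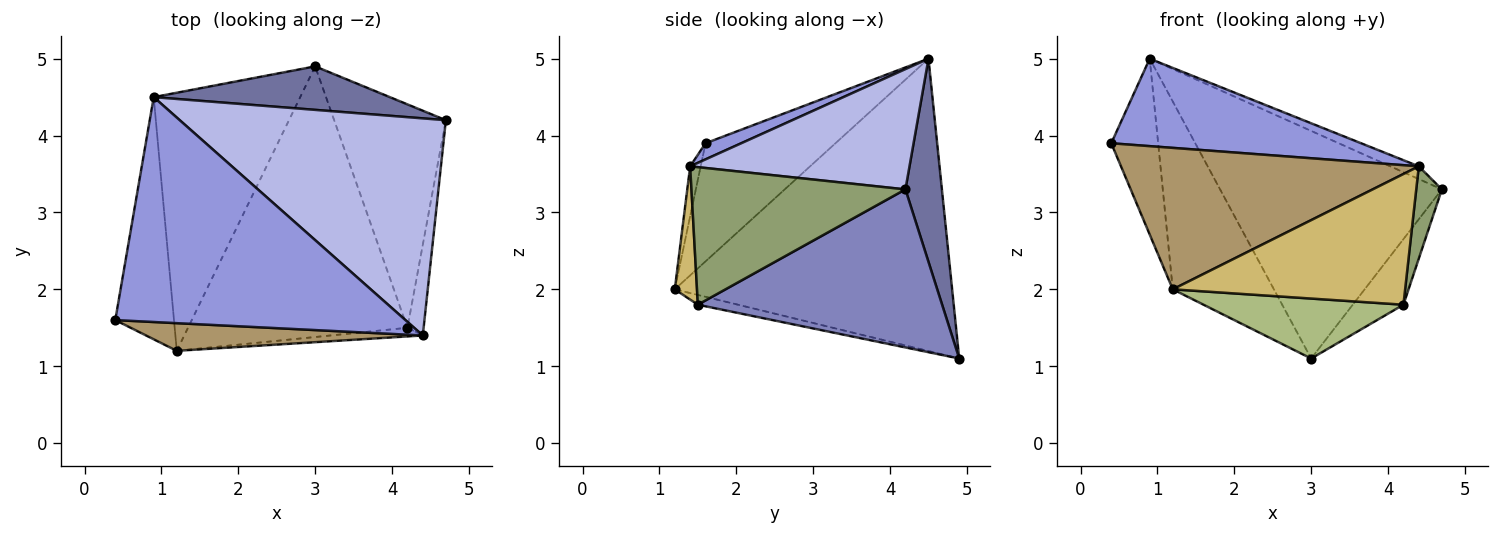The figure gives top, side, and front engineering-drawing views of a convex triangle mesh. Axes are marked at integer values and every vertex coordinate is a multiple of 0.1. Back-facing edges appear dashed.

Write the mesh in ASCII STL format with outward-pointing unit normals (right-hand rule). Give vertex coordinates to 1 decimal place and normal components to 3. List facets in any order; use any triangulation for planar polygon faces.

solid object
 facet normal 0.159 0.970 0.185
  outer loop
   vertex 3.0 4.9 1.1
   vertex 0.9 4.5 5.0
   vertex 4.7 4.2 3.3
  endloop
 endfacet
 facet normal 0.805 0.167 -0.569
  outer loop
   vertex 4.2 1.5 1.8
   vertex 3.0 4.9 1.1
   vertex 4.7 4.2 3.3
  endloop
 endfacet
 facet normal 0.052 -0.362 0.931
  outer loop
   vertex 4.4 1.4 3.6
   vertex 0.9 4.5 5.0
   vertex 0.4 1.6 3.9
  endloop
 endfacet
 facet normal 0.411 0.053 0.910
  outer loop
   vertex 4.4 1.4 3.6
   vertex 4.7 4.2 3.3
   vertex 0.9 4.5 5.0
  endloop
 endfacet
 facet normal 0.986 -0.118 -0.116
  outer loop
   vertex 4.4 1.4 3.6
   vertex 4.2 1.5 1.8
   vertex 4.7 4.2 3.3
  endloop
 endfacet
 facet normal -0.043 -0.216 -0.975
  outer loop
   vertex 1.2 1.2 2.0
   vertex 3.0 4.9 1.1
   vertex 4.2 1.5 1.8
  endloop
 endfacet
 facet normal -0.852 0.308 -0.424
  outer loop
   vertex 1.2 1.2 2.0
   vertex 0.4 1.6 3.9
   vertex 0.9 4.5 5.0
  endloop
 endfacet
 facet normal -0.850 0.310 -0.426
  outer loop
   vertex 1.2 1.2 2.0
   vertex 0.9 4.5 5.0
   vertex 3.0 4.9 1.1
  endloop
 endfacet
 facet normal -0.035 -0.981 0.192
  outer loop
   vertex 1.2 1.2 2.0
   vertex 4.4 1.4 3.6
   vertex 0.4 1.6 3.9
  endloop
 endfacet
 facet normal 0.095 -0.993 -0.066
  outer loop
   vertex 1.2 1.2 2.0
   vertex 4.2 1.5 1.8
   vertex 4.4 1.4 3.6
  endloop
 endfacet
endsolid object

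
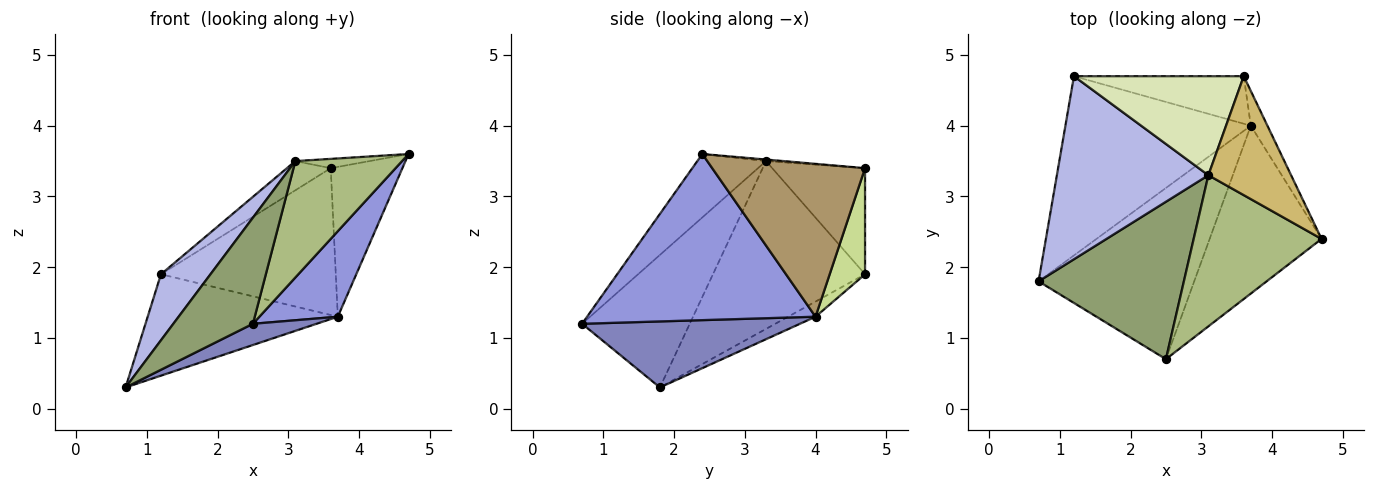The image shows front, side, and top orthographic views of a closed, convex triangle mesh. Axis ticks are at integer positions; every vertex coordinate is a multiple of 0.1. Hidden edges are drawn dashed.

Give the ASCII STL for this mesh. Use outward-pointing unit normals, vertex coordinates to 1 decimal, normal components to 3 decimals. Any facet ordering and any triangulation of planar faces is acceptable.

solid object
 facet normal -0.071 0.491 -0.868
  outer loop
   vertex 3.7 4.0 1.3
   vertex 0.7 1.8 0.3
   vertex 1.2 4.7 1.9
  endloop
 endfacet
 facet normal 0.388 -0.113 -0.915
  outer loop
   vertex 3.7 4.0 1.3
   vertex 2.5 0.7 1.2
   vertex 0.7 1.8 0.3
  endloop
 endfacet
 facet normal 0.798 -0.274 -0.537
  outer loop
   vertex 3.7 4.0 1.3
   vertex 4.7 2.4 3.6
   vertex 2.5 0.7 1.2
  endloop
 endfacet
 facet normal -0.722 -0.235 0.651
  outer loop
   vertex 3.1 3.3 3.5
   vertex 1.2 4.7 1.9
   vertex 0.7 1.8 0.3
  endloop
 endfacet
 facet normal -0.603 -0.446 0.661
  outer loop
   vertex 3.1 3.3 3.5
   vertex 0.7 1.8 0.3
   vertex 2.5 0.7 1.2
  endloop
 endfacet
 facet normal -0.366 -0.568 0.737
  outer loop
   vertex 3.1 3.3 3.5
   vertex 2.5 0.7 1.2
   vertex 4.7 2.4 3.6
  endloop
 endfacet
 facet normal 0.189 0.934 -0.302
  outer loop
   vertex 3.6 4.7 3.4
   vertex 3.7 4.0 1.3
   vertex 1.2 4.7 1.9
  endloop
 endfacet
 facet normal -0.514 0.242 0.823
  outer loop
   vertex 3.6 4.7 3.4
   vertex 1.2 4.7 1.9
   vertex 3.1 3.3 3.5
  endloop
 endfacet
 facet normal 0.901 0.422 -0.098
  outer loop
   vertex 3.6 4.7 3.4
   vertex 4.7 2.4 3.6
   vertex 3.7 4.0 1.3
  endloop
 endfacet
 facet normal -0.019 0.078 0.997
  outer loop
   vertex 3.6 4.7 3.4
   vertex 3.1 3.3 3.5
   vertex 4.7 2.4 3.6
  endloop
 endfacet
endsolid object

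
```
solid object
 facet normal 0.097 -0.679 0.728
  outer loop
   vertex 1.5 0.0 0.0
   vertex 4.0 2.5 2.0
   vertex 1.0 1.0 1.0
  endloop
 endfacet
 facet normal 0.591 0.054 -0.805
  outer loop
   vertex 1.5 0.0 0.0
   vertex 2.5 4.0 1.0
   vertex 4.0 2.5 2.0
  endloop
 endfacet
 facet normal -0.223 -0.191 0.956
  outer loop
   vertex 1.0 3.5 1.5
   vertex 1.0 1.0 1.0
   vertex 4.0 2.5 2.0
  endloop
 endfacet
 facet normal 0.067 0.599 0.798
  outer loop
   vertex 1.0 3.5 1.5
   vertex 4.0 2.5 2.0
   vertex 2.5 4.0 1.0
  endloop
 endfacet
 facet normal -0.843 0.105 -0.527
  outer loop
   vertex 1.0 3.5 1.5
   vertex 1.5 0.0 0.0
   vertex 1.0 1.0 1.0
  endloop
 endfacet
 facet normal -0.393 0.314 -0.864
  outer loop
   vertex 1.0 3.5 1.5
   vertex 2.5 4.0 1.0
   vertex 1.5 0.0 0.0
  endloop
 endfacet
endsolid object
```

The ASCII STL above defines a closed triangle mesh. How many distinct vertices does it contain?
5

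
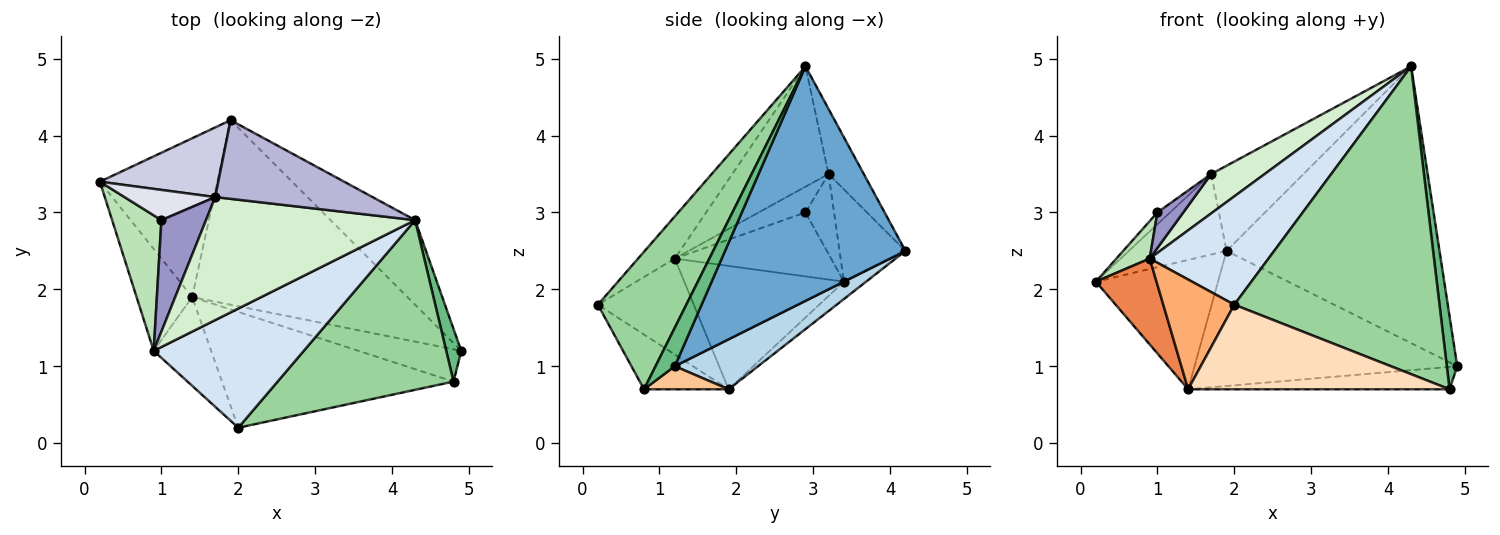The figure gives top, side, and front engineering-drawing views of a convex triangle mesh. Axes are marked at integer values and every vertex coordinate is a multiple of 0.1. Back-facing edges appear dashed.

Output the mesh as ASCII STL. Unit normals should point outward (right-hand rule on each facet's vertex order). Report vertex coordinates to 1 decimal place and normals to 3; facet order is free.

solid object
 facet normal 0.630 0.743 -0.227
  outer loop
   vertex 1.9 4.2 2.5
   vertex 4.3 2.9 4.9
   vertex 4.9 1.2 1.0
  endloop
 endfacet
 facet normal -0.114 0.628 -0.770
  outer loop
   vertex 1.4 1.9 0.7
   vertex 0.2 3.4 2.1
   vertex 1.9 4.2 2.5
  endloop
 endfacet
 facet normal 0.184 0.581 -0.793
  outer loop
   vertex 1.4 1.9 0.7
   vertex 1.9 4.2 2.5
   vertex 4.9 1.2 1.0
  endloop
 endfacet
 facet normal -0.203 -0.659 0.725
  outer loop
   vertex 0.9 1.2 2.4
   vertex 2.0 0.2 1.8
   vertex 4.3 2.9 4.9
  endloop
 endfacet
 facet normal -0.862 -0.327 -0.388
  outer loop
   vertex 0.9 1.2 2.4
   vertex 0.2 3.4 2.1
   vertex 1.4 1.9 0.7
  endloop
 endfacet
 facet normal -0.724 -0.536 -0.434
  outer loop
   vertex 0.9 1.2 2.4
   vertex 1.4 1.9 0.7
   vertex 2.0 0.2 1.8
  endloop
 endfacet
 facet normal 0.181 0.561 -0.808
  outer loop
   vertex 4.8 0.8 0.7
   vertex 1.4 1.9 0.7
   vertex 4.9 1.2 1.0
  endloop
 endfacet
 facet normal -0.187 -0.579 -0.793
  outer loop
   vertex 4.8 0.8 0.7
   vertex 2.0 0.2 1.8
   vertex 1.4 1.9 0.7
  endloop
 endfacet
 facet normal 0.831 -0.451 0.325
  outer loop
   vertex 4.8 0.8 0.7
   vertex 4.9 1.2 1.0
   vertex 4.3 2.9 4.9
  endloop
 endfacet
 facet normal 0.353 -0.819 0.452
  outer loop
   vertex 4.8 0.8 0.7
   vertex 4.3 2.9 4.9
   vertex 2.0 0.2 1.8
  endloop
 endfacet
 facet normal -0.781 -0.166 0.602
  outer loop
   vertex 1.0 2.9 3.0
   vertex 0.2 3.4 2.1
   vertex 0.9 1.2 2.4
  endloop
 endfacet
 facet normal -0.481 -0.267 0.835
  outer loop
   vertex 1.7 3.2 3.5
   vertex 0.9 1.2 2.4
   vertex 4.3 2.9 4.9
  endloop
 endfacet
 facet normal -0.482 -0.266 0.835
  outer loop
   vertex 1.7 3.2 3.5
   vertex 1.0 2.9 3.0
   vertex 0.9 1.2 2.4
  endloop
 endfacet
 facet normal -0.270 0.707 0.653
  outer loop
   vertex 1.7 3.2 3.5
   vertex 4.3 2.9 4.9
   vertex 1.9 4.2 2.5
  endloop
 endfacet
 facet normal -0.454 0.674 0.583
  outer loop
   vertex 1.7 3.2 3.5
   vertex 1.9 4.2 2.5
   vertex 0.2 3.4 2.1
  endloop
 endfacet
 facet normal -0.635 0.281 0.720
  outer loop
   vertex 1.7 3.2 3.5
   vertex 0.2 3.4 2.1
   vertex 1.0 2.9 3.0
  endloop
 endfacet
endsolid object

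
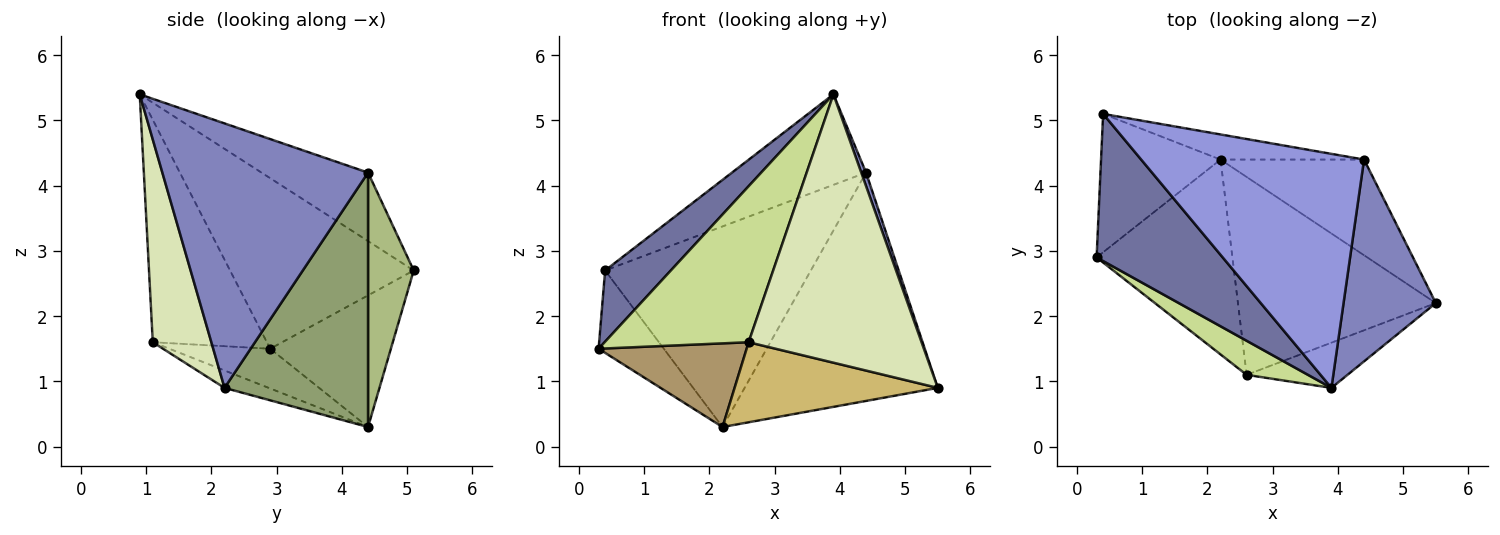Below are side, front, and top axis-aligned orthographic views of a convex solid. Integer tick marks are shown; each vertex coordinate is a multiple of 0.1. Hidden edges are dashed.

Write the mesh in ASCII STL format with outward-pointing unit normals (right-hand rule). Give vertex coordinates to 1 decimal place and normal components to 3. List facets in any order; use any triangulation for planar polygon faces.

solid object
 facet normal -0.773 -0.277 0.571
  outer loop
   vertex 3.9 0.9 5.4
   vertex 0.4 5.1 2.7
   vertex 0.3 2.9 1.5
  endloop
 endfacet
 facet normal 0.944 -0.022 0.329
  outer loop
   vertex 4.4 4.4 4.2
   vertex 3.9 0.9 5.4
   vertex 5.5 2.2 0.9
  endloop
 endfacet
 facet normal -0.276 0.347 0.897
  outer loop
   vertex 4.4 4.4 4.2
   vertex 0.4 5.1 2.7
   vertex 3.9 0.9 5.4
  endloop
 endfacet
 facet normal -0.687 0.372 -0.624
  outer loop
   vertex 2.2 4.4 0.3
   vertex 0.3 2.9 1.5
   vertex 0.4 5.1 2.7
  endloop
 endfacet
 facet normal 0.565 0.761 -0.319
  outer loop
   vertex 2.2 4.4 0.3
   vertex 4.4 4.4 4.2
   vertex 5.5 2.2 0.9
  endloop
 endfacet
 facet normal 0.215 0.969 -0.121
  outer loop
   vertex 2.2 4.4 0.3
   vertex 0.4 5.1 2.7
   vertex 4.4 4.4 4.2
  endloop
 endfacet
 facet normal -0.612 -0.773 0.169
  outer loop
   vertex 2.6 1.1 1.6
   vertex 3.9 0.9 5.4
   vertex 0.3 2.9 1.5
  endloop
 endfacet
 facet normal 0.317 -0.935 -0.158
  outer loop
   vertex 2.6 1.1 1.6
   vertex 5.5 2.2 0.9
   vertex 3.9 0.9 5.4
  endloop
 endfacet
 facet normal -0.260 -0.381 -0.887
  outer loop
   vertex 2.6 1.1 1.6
   vertex 0.3 2.9 1.5
   vertex 2.2 4.4 0.3
  endloop
 endfacet
 facet normal -0.081 -0.374 -0.924
  outer loop
   vertex 2.6 1.1 1.6
   vertex 2.2 4.4 0.3
   vertex 5.5 2.2 0.9
  endloop
 endfacet
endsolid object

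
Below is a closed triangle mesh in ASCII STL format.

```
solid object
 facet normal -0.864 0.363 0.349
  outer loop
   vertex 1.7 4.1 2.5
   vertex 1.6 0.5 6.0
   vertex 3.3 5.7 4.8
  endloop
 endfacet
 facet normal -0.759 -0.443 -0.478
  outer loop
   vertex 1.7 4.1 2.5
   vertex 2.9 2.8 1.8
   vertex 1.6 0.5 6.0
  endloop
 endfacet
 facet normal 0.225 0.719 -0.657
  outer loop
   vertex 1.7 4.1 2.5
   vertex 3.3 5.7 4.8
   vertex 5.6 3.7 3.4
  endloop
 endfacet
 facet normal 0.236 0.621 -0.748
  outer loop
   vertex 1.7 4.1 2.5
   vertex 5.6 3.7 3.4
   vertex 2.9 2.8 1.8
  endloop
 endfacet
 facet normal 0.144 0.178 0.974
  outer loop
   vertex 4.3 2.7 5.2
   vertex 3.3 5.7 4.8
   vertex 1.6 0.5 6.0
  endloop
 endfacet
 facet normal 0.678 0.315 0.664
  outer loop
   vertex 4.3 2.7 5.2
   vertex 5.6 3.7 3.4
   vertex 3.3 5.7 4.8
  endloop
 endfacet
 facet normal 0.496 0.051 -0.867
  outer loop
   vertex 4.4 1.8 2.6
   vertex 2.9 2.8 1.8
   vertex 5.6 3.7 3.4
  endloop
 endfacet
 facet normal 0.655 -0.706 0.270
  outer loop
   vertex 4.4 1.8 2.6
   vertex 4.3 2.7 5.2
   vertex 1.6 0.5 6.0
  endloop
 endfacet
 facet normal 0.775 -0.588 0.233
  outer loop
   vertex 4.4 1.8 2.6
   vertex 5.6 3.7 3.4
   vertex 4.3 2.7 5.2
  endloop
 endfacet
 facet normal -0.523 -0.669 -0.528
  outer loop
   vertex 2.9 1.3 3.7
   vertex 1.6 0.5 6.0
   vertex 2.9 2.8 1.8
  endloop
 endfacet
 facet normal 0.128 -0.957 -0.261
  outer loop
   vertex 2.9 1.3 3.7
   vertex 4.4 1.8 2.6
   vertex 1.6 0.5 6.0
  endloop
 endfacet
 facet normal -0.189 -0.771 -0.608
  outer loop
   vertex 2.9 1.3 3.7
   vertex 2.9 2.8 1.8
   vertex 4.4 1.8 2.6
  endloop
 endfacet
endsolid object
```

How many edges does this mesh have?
18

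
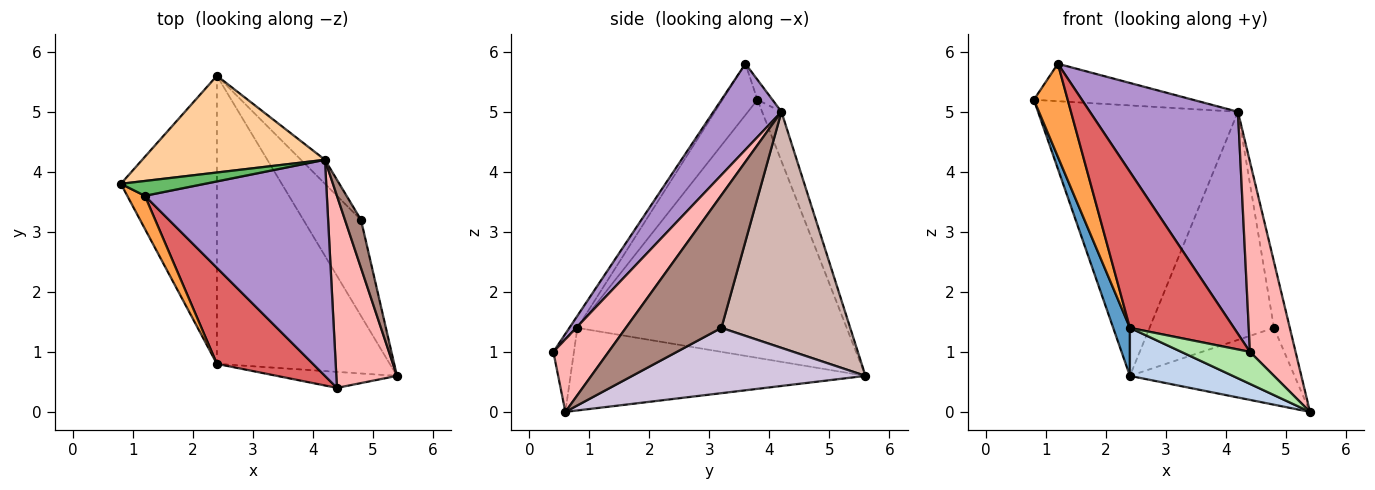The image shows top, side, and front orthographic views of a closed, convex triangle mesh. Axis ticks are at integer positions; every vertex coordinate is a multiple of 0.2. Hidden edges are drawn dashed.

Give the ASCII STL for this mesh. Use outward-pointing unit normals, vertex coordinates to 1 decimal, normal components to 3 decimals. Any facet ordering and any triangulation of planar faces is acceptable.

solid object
 facet normal -0.936 -0.058 -0.348
  outer loop
   vertex 2.4 0.8 1.4
   vertex 0.8 3.8 5.2
   vertex 2.4 5.6 0.6
  endloop
 endfacet
 facet normal -0.426 -0.149 -0.892
  outer loop
   vertex 2.4 0.8 1.4
   vertex 2.4 5.6 0.6
   vertex 5.4 0.6 0.0
  endloop
 endfacet
 facet normal -0.697 -0.676 0.240
  outer loop
   vertex 2.4 0.8 1.4
   vertex 1.2 3.6 5.8
   vertex 0.8 3.8 5.2
  endloop
 endfacet
 facet normal -0.091 0.938 0.335
  outer loop
   vertex 4.2 4.2 5.0
   vertex 2.4 5.6 0.6
   vertex 0.8 3.8 5.2
  endloop
 endfacet
 facet normal -0.087 0.926 0.367
  outer loop
   vertex 4.2 4.2 5.0
   vertex 0.8 3.8 5.2
   vertex 1.2 3.6 5.8
  endloop
 endfacet
 facet normal -0.259 -0.864 -0.432
  outer loop
   vertex 4.4 0.4 1.0
   vertex 2.4 0.8 1.4
   vertex 5.4 0.6 0.0
  endloop
 endfacet
 facet normal -0.065 -0.850 0.523
  outer loop
   vertex 4.4 0.4 1.0
   vertex 1.2 3.6 5.8
   vertex 2.4 0.8 1.4
  endloop
 endfacet
 facet normal 0.648 -0.536 0.541
  outer loop
   vertex 4.4 0.4 1.0
   vertex 5.4 0.6 0.0
   vertex 4.2 4.2 5.0
  endloop
 endfacet
 facet normal 0.313 -0.681 0.662
  outer loop
   vertex 4.4 0.4 1.0
   vertex 4.2 4.2 5.0
   vertex 1.2 3.6 5.8
  endloop
 endfacet
 facet normal 0.663 0.468 -0.585
  outer loop
   vertex 4.8 3.2 1.4
   vertex 5.4 0.6 0.0
   vertex 2.4 5.6 0.6
  endloop
 endfacet
 facet normal 0.980 0.162 0.118
  outer loop
   vertex 4.8 3.2 1.4
   vertex 4.2 4.2 5.0
   vertex 5.4 0.6 0.0
  endloop
 endfacet
 facet normal 0.717 0.693 -0.073
  outer loop
   vertex 4.8 3.2 1.4
   vertex 2.4 5.6 0.6
   vertex 4.2 4.2 5.0
  endloop
 endfacet
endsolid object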